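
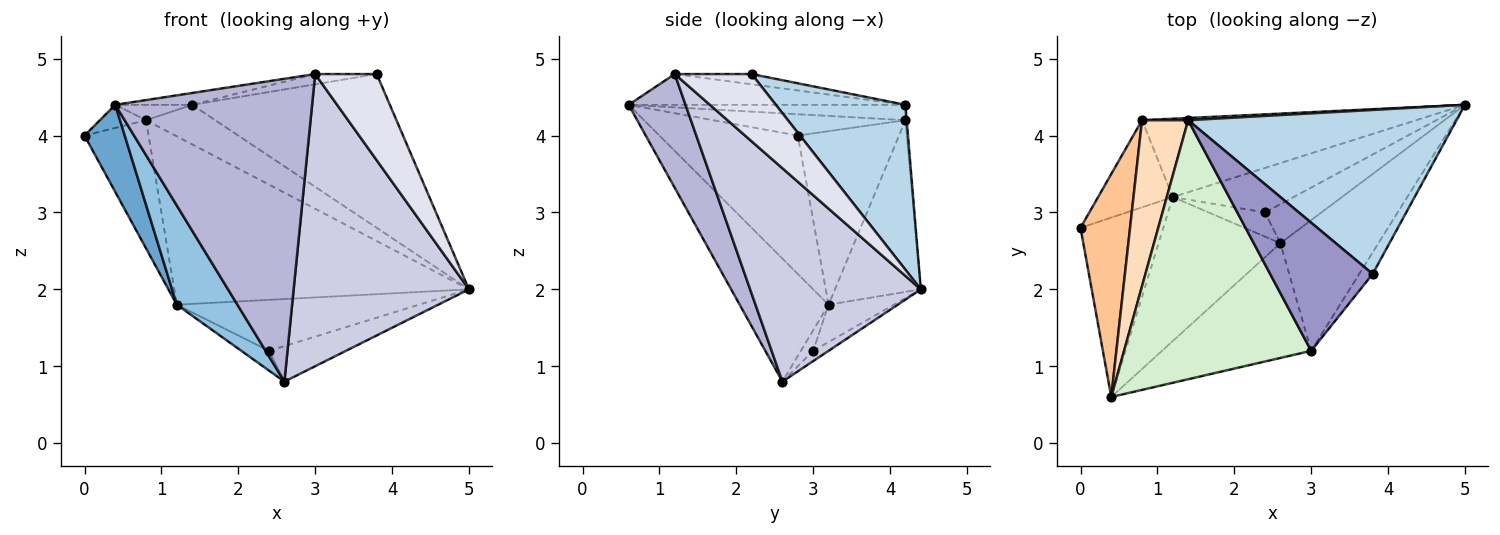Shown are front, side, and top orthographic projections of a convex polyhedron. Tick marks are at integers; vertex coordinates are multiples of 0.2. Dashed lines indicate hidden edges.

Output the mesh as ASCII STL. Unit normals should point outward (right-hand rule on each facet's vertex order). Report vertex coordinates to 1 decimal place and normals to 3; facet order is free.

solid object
 facet normal -0.833 -0.242 -0.498
  outer loop
   vertex 1.2 3.2 1.8
   vertex 0.4 0.6 4.4
   vertex 0.0 2.8 4.0
  endloop
 endfacet
 facet normal -0.639 -0.436 -0.633
  outer loop
   vertex 1.2 3.2 1.8
   vertex 2.6 2.6 0.8
   vertex 0.4 0.6 4.4
  endloop
 endfacet
 facet normal 0.409 0.624 0.666
  outer loop
   vertex 1.4 4.2 4.4
   vertex 3.8 2.2 4.8
   vertex 5.0 4.4 2.0
  endloop
 endfacet
 facet normal -0.133 0.667 -0.733
  outer loop
   vertex 2.4 3.0 1.2
   vertex 5.0 4.4 2.0
   vertex 2.6 2.6 0.8
  endloop
 endfacet
 facet normal -0.199 0.738 -0.644
  outer loop
   vertex 2.4 3.0 1.2
   vertex 1.2 3.2 1.8
   vertex 5.0 4.4 2.0
  endloop
 endfacet
 facet normal -0.271 0.610 -0.745
  outer loop
   vertex 2.4 3.0 1.2
   vertex 2.6 2.6 0.8
   vertex 1.2 3.2 1.8
  endloop
 endfacet
 facet normal -0.394 0.095 0.914
  outer loop
   vertex 0.8 4.2 4.2
   vertex 0.0 2.8 4.0
   vertex 0.4 0.6 4.4
  endloop
 endfacet
 facet normal -0.315 0.088 0.945
  outer loop
   vertex 0.8 4.2 4.2
   vertex 0.4 0.6 4.4
   vertex 1.4 4.2 4.4
  endloop
 endfacet
 facet normal -0.794 0.503 -0.342
  outer loop
   vertex 0.8 4.2 4.2
   vertex 1.2 3.2 1.8
   vertex 0.0 2.8 4.0
  endloop
 endfacet
 facet normal -0.255 0.877 -0.408
  outer loop
   vertex 0.8 4.2 4.2
   vertex 5.0 4.4 2.0
   vertex 1.2 3.2 1.8
  endloop
 endfacet
 facet normal -0.018 0.998 0.055
  outer loop
   vertex 0.8 4.2 4.2
   vertex 1.4 4.2 4.4
   vertex 5.0 4.4 2.0
  endloop
 endfacet
 facet normal -0.162 0.045 0.986
  outer loop
   vertex 3.0 1.2 4.8
   vertex 1.4 4.2 4.4
   vertex 0.4 0.6 4.4
  endloop
 endfacet
 facet normal -0.099 0.079 0.992
  outer loop
   vertex 3.0 1.2 4.8
   vertex 3.8 2.2 4.8
   vertex 1.4 4.2 4.4
  endloop
 endfacet
 facet normal 0.261 -0.903 -0.342
  outer loop
   vertex 3.0 1.2 4.8
   vertex 0.4 0.6 4.4
   vertex 2.6 2.6 0.8
  endloop
 endfacet
 facet normal 0.664 -0.682 -0.305
  outer loop
   vertex 3.0 1.2 4.8
   vertex 2.6 2.6 0.8
   vertex 5.0 4.4 2.0
  endloop
 endfacet
 facet normal 0.772 -0.617 -0.154
  outer loop
   vertex 3.0 1.2 4.8
   vertex 5.0 4.4 2.0
   vertex 3.8 2.2 4.8
  endloop
 endfacet
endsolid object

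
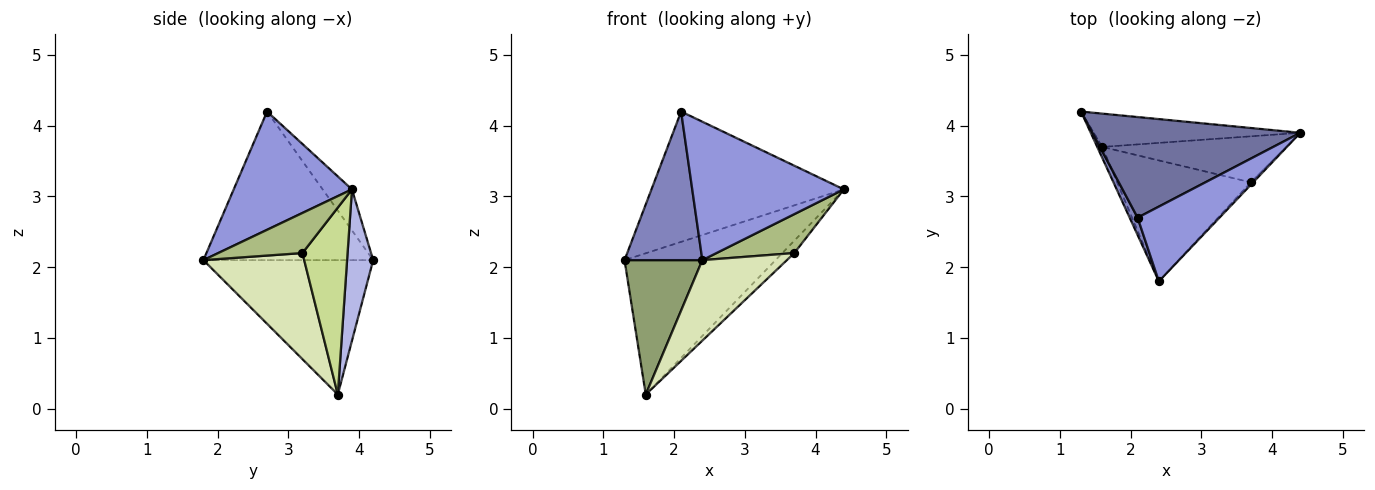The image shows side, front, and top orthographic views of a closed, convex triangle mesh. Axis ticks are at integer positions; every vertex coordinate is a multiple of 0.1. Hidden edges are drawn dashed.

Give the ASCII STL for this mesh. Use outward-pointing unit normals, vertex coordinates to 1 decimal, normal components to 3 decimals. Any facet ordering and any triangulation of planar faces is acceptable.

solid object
 facet normal -0.120 0.786 0.607
  outer loop
   vertex 2.1 2.7 4.2
   vertex 4.4 3.9 3.1
   vertex 1.3 4.2 2.1
  endloop
 endfacet
 facet normal -0.908 -0.416 0.049
  outer loop
   vertex 2.1 2.7 4.2
   vertex 1.3 4.2 2.1
   vertex 2.4 1.8 2.1
  endloop
 endfacet
 facet normal 0.566 -0.725 0.392
  outer loop
   vertex 2.1 2.7 4.2
   vertex 2.4 1.8 2.1
   vertex 4.4 3.9 3.1
  endloop
 endfacet
 facet normal 0.166 0.960 -0.226
  outer loop
   vertex 1.6 3.7 0.2
   vertex 1.3 4.2 2.1
   vertex 4.4 3.9 3.1
  endloop
 endfacet
 facet normal -0.909 -0.416 -0.034
  outer loop
   vertex 1.6 3.7 0.2
   vertex 2.4 1.8 2.1
   vertex 1.3 4.2 2.1
  endloop
 endfacet
 facet normal 0.734 -0.678 -0.043
  outer loop
   vertex 3.7 3.2 2.2
   vertex 4.4 3.9 3.1
   vertex 2.4 1.8 2.1
  endloop
 endfacet
 facet normal 0.700 0.186 -0.689
  outer loop
   vertex 3.7 3.2 2.2
   vertex 1.6 3.7 0.2
   vertex 4.4 3.9 3.1
  endloop
 endfacet
 facet normal 0.551 -0.462 -0.694
  outer loop
   vertex 3.7 3.2 2.2
   vertex 2.4 1.8 2.1
   vertex 1.6 3.7 0.2
  endloop
 endfacet
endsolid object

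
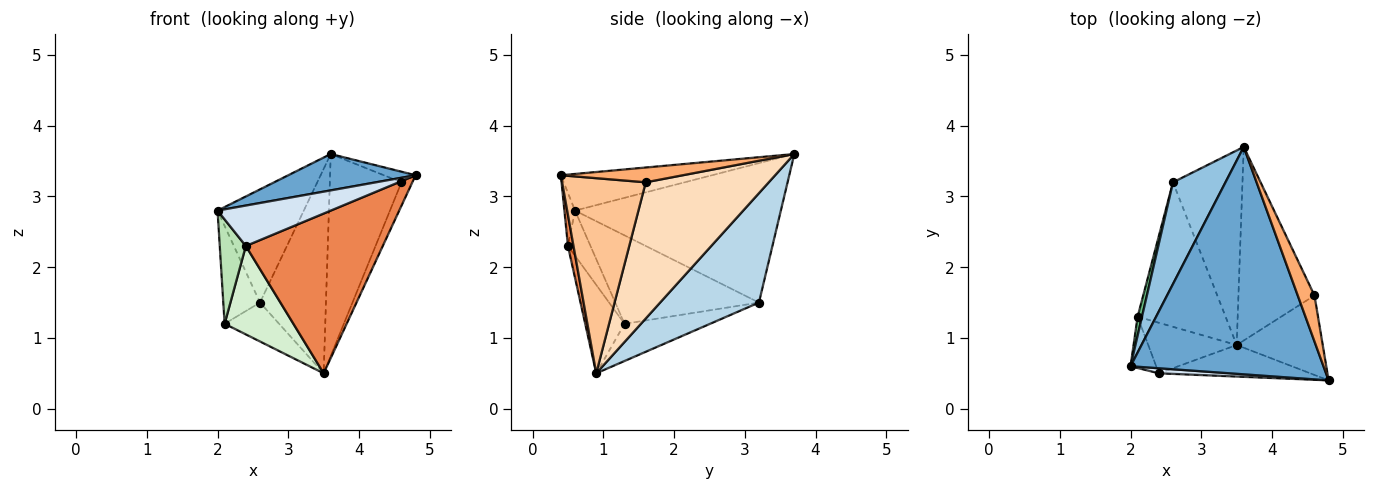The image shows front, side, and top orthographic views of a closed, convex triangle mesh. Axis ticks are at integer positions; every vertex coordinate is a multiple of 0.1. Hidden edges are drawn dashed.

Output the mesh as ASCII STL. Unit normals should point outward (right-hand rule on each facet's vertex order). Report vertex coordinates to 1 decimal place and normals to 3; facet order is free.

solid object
 facet normal -0.184 -0.155 0.971
  outer loop
   vertex 3.6 3.7 3.6
   vertex 2.0 0.6 2.8
   vertex 4.8 0.4 3.3
  endloop
 endfacet
 facet normal -0.871 0.365 0.328
  outer loop
   vertex 2.6 3.2 1.5
   vertex 2.0 0.6 2.8
   vertex 3.6 3.7 3.6
  endloop
 endfacet
 facet normal 0.735 0.491 -0.467
  outer loop
   vertex 2.6 3.2 1.5
   vertex 3.6 3.7 3.6
   vertex 3.5 0.9 0.5
  endloop
 endfacet
 facet normal -0.093 -0.988 0.124
  outer loop
   vertex 2.4 0.5 2.3
   vertex 4.8 0.4 3.3
   vertex 2.0 0.6 2.8
  endloop
 endfacet
 facet normal 0.040 -0.980 -0.194
  outer loop
   vertex 2.4 0.5 2.3
   vertex 3.5 0.9 0.5
   vertex 4.8 0.4 3.3
  endloop
 endfacet
 facet normal 0.653 0.170 0.738
  outer loop
   vertex 4.6 1.6 3.2
   vertex 3.6 3.7 3.6
   vertex 4.8 0.4 3.3
  endloop
 endfacet
 facet normal 0.909 0.118 -0.401
  outer loop
   vertex 4.6 1.6 3.2
   vertex 4.8 0.4 3.3
   vertex 3.5 0.9 0.5
  endloop
 endfacet
 facet normal 0.778 0.453 -0.435
  outer loop
   vertex 4.6 1.6 3.2
   vertex 3.5 0.9 0.5
   vertex 3.6 3.7 3.6
  endloop
 endfacet
 facet normal -0.968 0.247 0.048
  outer loop
   vertex 2.1 1.3 1.2
   vertex 2.0 0.6 2.8
   vertex 2.6 3.2 1.5
  endloop
 endfacet
 facet normal -0.378 0.241 -0.894
  outer loop
   vertex 2.1 1.3 1.2
   vertex 2.6 3.2 1.5
   vertex 3.5 0.9 0.5
  endloop
 endfacet
 facet normal -0.613 -0.709 -0.349
  outer loop
   vertex 2.1 1.3 1.2
   vertex 2.4 0.5 2.3
   vertex 2.0 0.6 2.8
  endloop
 endfacet
 facet normal -0.444 -0.778 -0.444
  outer loop
   vertex 2.1 1.3 1.2
   vertex 3.5 0.9 0.5
   vertex 2.4 0.5 2.3
  endloop
 endfacet
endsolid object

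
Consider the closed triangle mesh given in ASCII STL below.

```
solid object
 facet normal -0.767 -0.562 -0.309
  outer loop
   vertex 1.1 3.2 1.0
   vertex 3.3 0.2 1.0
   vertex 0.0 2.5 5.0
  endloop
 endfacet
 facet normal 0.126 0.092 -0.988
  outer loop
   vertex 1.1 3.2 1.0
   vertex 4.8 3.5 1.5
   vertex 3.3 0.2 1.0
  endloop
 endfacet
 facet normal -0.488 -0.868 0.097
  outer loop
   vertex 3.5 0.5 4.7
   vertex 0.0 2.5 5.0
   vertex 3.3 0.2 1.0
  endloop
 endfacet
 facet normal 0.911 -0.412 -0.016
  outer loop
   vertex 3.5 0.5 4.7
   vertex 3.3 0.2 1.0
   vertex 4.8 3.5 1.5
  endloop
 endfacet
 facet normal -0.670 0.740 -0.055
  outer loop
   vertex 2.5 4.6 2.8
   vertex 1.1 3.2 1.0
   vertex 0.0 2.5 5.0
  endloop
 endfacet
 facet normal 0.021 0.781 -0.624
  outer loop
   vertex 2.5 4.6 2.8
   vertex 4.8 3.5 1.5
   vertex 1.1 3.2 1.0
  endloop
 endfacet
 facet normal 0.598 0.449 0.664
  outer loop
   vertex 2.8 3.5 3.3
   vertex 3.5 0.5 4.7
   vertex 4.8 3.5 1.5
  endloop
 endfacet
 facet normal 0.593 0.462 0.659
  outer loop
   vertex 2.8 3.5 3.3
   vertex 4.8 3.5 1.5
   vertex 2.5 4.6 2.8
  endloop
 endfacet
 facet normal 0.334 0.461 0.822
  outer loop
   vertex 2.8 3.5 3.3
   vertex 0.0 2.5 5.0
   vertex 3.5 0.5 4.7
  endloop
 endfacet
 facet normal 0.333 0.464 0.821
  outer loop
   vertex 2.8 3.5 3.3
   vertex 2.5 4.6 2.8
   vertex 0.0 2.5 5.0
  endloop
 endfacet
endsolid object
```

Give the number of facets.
10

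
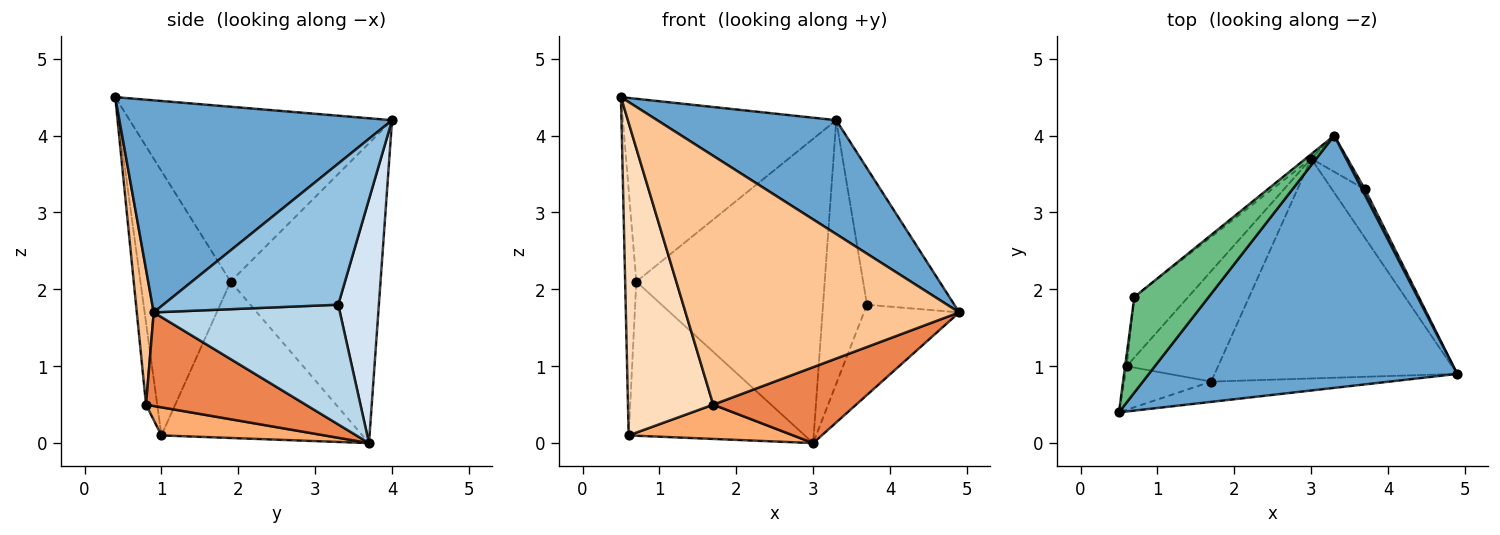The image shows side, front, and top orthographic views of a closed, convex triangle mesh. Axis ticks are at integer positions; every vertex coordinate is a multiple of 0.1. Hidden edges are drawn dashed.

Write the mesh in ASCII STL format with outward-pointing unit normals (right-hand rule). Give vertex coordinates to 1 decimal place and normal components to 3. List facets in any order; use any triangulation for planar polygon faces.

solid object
 facet normal 0.531 -0.349 0.772
  outer loop
   vertex 3.3 4.0 4.2
   vertex 0.5 0.4 4.5
   vertex 4.9 0.9 1.7
  endloop
 endfacet
 facet normal 0.895 0.447 0.019
  outer loop
   vertex 3.7 3.3 1.8
   vertex 3.3 4.0 4.2
   vertex 4.9 0.9 1.7
  endloop
 endfacet
 facet normal 0.865 0.442 -0.238
  outer loop
   vertex 3.7 3.3 1.8
   vertex 4.9 0.9 1.7
   vertex 3.0 3.7 0.0
  endloop
 endfacet
 facet normal 0.676 0.730 -0.100
  outer loop
   vertex 3.7 3.3 1.8
   vertex 3.0 3.7 0.0
   vertex 3.3 4.0 4.2
  endloop
 endfacet
 facet normal 0.343 -0.307 -0.888
  outer loop
   vertex 1.7 0.8 0.5
   vertex 3.0 3.7 0.0
   vertex 4.9 0.9 1.7
  endloop
 endfacet
 facet normal 0.282 -0.284 -0.916
  outer loop
   vertex 1.7 0.8 0.5
   vertex 0.6 1.0 0.1
   vertex 3.0 3.7 0.0
  endloop
 endfacet
 facet normal 0.061 -0.995 -0.081
  outer loop
   vertex 1.7 0.8 0.5
   vertex 4.9 0.9 1.7
   vertex 0.5 0.4 4.5
  endloop
 endfacet
 facet normal -0.129 -0.982 -0.137
  outer loop
   vertex 1.7 0.8 0.5
   vertex 0.5 0.4 4.5
   vertex 0.6 1.0 0.1
  endloop
 endfacet
 facet normal -0.737 0.599 0.313
  outer loop
   vertex 0.7 1.9 2.1
   vertex 0.5 0.4 4.5
   vertex 3.3 4.0 4.2
  endloop
 endfacet
 facet normal -0.992 0.123 -0.006
  outer loop
   vertex 0.7 1.9 2.1
   vertex 0.6 1.0 0.1
   vertex 0.5 0.4 4.5
  endloop
 endfacet
 facet normal -0.623 0.782 -0.011
  outer loop
   vertex 0.7 1.9 2.1
   vertex 3.3 4.0 4.2
   vertex 3.0 3.7 0.0
  endloop
 endfacet
 facet normal -0.728 0.638 -0.251
  outer loop
   vertex 0.7 1.9 2.1
   vertex 3.0 3.7 0.0
   vertex 0.6 1.0 0.1
  endloop
 endfacet
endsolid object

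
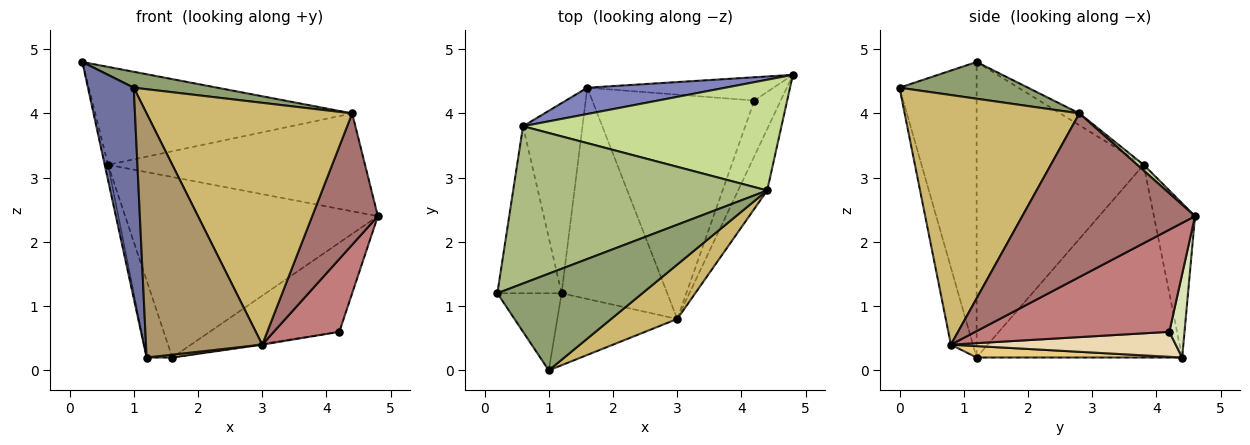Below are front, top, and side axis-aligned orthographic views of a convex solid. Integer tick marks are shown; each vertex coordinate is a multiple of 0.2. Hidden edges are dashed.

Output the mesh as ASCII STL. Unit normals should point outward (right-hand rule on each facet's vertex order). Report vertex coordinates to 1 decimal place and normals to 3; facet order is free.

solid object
 facet normal -0.845 -0.502 -0.184
  outer loop
   vertex 1.2 1.2 0.2
   vertex 1.0 0.0 4.4
   vertex 0.2 1.2 4.8
  endloop
 endfacet
 facet normal -0.159 0.977 0.142
  outer loop
   vertex 0.6 3.8 3.2
   vertex 4.8 4.6 2.4
   vertex 1.6 4.4 0.2
  endloop
 endfacet
 facet normal -0.977 0.020 -0.212
  outer loop
   vertex 0.6 3.8 3.2
   vertex 1.2 1.2 0.2
   vertex 0.2 1.2 4.8
  endloop
 endfacet
 facet normal -0.949 0.119 -0.293
  outer loop
   vertex 0.6 3.8 3.2
   vertex 1.6 4.4 0.2
   vertex 1.2 1.2 0.2
  endloop
 endfacet
 facet normal 0.242 -0.158 0.957
  outer loop
   vertex 4.4 2.8 4.0
   vertex 0.2 1.2 4.8
   vertex 1.0 0.0 4.4
  endloop
 endfacet
 facet normal -0.040 0.528 0.848
  outer loop
   vertex 4.4 2.8 4.0
   vertex 0.6 3.8 3.2
   vertex 0.2 1.2 4.8
  endloop
 endfacet
 facet normal 0.017 0.662 0.749
  outer loop
   vertex 4.4 2.8 4.0
   vertex 4.8 4.6 2.4
   vertex 0.6 3.8 3.2
  endloop
 endfacet
 facet normal 0.113 0.961 -0.251
  outer loop
   vertex 4.2 4.2 0.6
   vertex 1.6 4.4 0.2
   vertex 4.8 4.6 2.4
  endloop
 endfacet
 facet normal -0.179 -0.944 -0.278
  outer loop
   vertex 3.0 0.8 0.4
   vertex 1.0 0.0 4.4
   vertex 1.2 1.2 0.2
  endloop
 endfacet
 facet normal 0.638 -0.751 0.169
  outer loop
   vertex 3.0 0.8 0.4
   vertex 4.4 2.8 4.0
   vertex 1.0 0.0 4.4
  endloop
 endfacet
 facet normal 0.107 -0.013 -0.994
  outer loop
   vertex 3.0 0.8 0.4
   vertex 1.2 1.2 0.2
   vertex 1.6 4.4 0.2
  endloop
 endfacet
 facet normal 0.152 0.004 -0.988
  outer loop
   vertex 3.0 0.8 0.4
   vertex 1.6 4.4 0.2
   vertex 4.2 4.2 0.6
  endloop
 endfacet
 facet normal 0.922 -0.351 -0.164
  outer loop
   vertex 3.0 0.8 0.4
   vertex 4.8 4.6 2.4
   vertex 4.4 2.8 4.0
  endloop
 endfacet
 facet normal 0.920 -0.311 -0.238
  outer loop
   vertex 3.0 0.8 0.4
   vertex 4.2 4.2 0.6
   vertex 4.8 4.6 2.4
  endloop
 endfacet
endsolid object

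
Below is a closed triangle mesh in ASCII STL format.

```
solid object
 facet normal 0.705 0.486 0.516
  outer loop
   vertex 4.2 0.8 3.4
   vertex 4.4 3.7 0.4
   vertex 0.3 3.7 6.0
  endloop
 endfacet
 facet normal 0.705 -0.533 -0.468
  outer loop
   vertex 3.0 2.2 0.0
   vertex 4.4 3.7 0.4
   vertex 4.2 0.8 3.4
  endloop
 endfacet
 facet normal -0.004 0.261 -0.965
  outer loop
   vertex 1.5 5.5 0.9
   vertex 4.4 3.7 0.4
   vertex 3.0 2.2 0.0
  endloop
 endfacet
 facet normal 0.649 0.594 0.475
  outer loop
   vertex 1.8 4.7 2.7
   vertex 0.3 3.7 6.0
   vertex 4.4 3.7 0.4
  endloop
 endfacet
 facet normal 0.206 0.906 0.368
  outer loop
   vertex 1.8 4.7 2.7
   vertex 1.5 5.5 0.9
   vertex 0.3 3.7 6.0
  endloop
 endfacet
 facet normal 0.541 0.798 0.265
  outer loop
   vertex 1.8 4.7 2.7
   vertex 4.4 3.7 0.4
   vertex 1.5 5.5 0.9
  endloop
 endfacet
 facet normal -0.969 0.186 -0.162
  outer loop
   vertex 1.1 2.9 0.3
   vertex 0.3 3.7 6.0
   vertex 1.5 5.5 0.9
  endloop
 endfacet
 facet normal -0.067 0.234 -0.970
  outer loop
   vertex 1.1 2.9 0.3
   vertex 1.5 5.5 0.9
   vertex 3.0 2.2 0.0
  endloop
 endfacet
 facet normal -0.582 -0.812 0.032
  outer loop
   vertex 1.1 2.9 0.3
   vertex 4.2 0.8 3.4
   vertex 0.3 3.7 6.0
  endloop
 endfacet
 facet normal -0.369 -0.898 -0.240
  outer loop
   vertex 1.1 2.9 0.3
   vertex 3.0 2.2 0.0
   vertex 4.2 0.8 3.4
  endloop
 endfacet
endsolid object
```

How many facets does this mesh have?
10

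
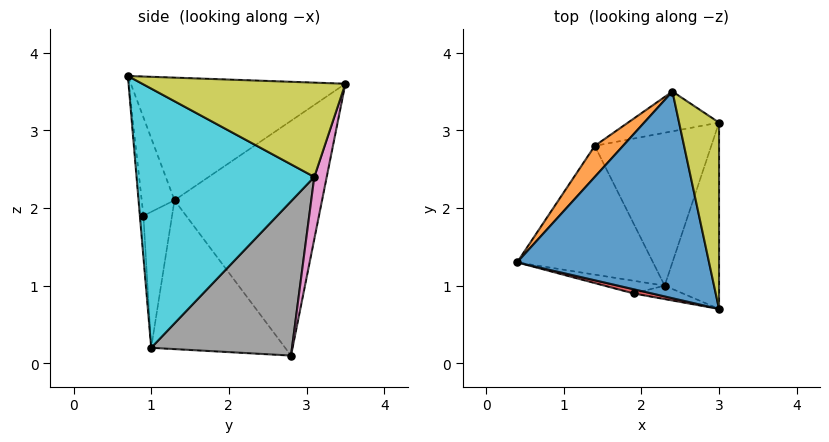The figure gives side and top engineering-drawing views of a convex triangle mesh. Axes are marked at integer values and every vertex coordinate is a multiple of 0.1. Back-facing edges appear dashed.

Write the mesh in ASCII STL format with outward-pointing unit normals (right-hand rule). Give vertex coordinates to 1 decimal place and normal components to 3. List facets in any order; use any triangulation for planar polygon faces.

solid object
 facet normal -0.536 -0.085 0.840
  outer loop
   vertex 2.4 3.5 3.6
   vertex 0.4 1.3 2.1
   vertex 3.0 0.7 3.7
  endloop
 endfacet
 facet normal -0.767 0.635 0.092
  outer loop
   vertex 1.4 2.8 0.1
   vertex 0.4 1.3 2.1
   vertex 2.4 3.5 3.6
  endloop
 endfacet
 facet normal -0.684 -0.377 -0.625
  outer loop
   vertex 2.3 1.0 0.2
   vertex 0.4 1.3 2.1
   vertex 1.4 2.8 0.1
  endloop
 endfacet
 facet normal -0.252 -0.967 0.046
  outer loop
   vertex 1.9 0.9 1.9
   vertex 3.0 0.7 3.7
   vertex 0.4 1.3 2.1
  endloop
 endfacet
 facet normal -0.271 -0.955 -0.120
  outer loop
   vertex 1.9 0.9 1.9
   vertex 0.4 1.3 2.1
   vertex 2.3 1.0 0.2
  endloop
 endfacet
 facet normal -0.061 -0.995 -0.073
  outer loop
   vertex 1.9 0.9 1.9
   vertex 2.3 1.0 0.2
   vertex 3.0 0.7 3.7
  endloop
 endfacet
 facet normal 0.162 0.958 -0.238
  outer loop
   vertex 3.0 3.1 2.4
   vertex 1.4 2.8 0.1
   vertex 2.4 3.5 3.6
  endloop
 endfacet
 facet normal 0.749 0.343 -0.566
  outer loop
   vertex 3.0 3.1 2.4
   vertex 2.3 1.0 0.2
   vertex 1.4 2.8 0.1
  endloop
 endfacet
 facet normal 0.901 0.207 0.382
  outer loop
   vertex 3.0 3.1 2.4
   vertex 2.4 3.5 3.6
   vertex 3.0 0.7 3.7
  endloop
 endfacet
 facet normal 0.973 -0.111 -0.204
  outer loop
   vertex 3.0 3.1 2.4
   vertex 3.0 0.7 3.7
   vertex 2.3 1.0 0.2
  endloop
 endfacet
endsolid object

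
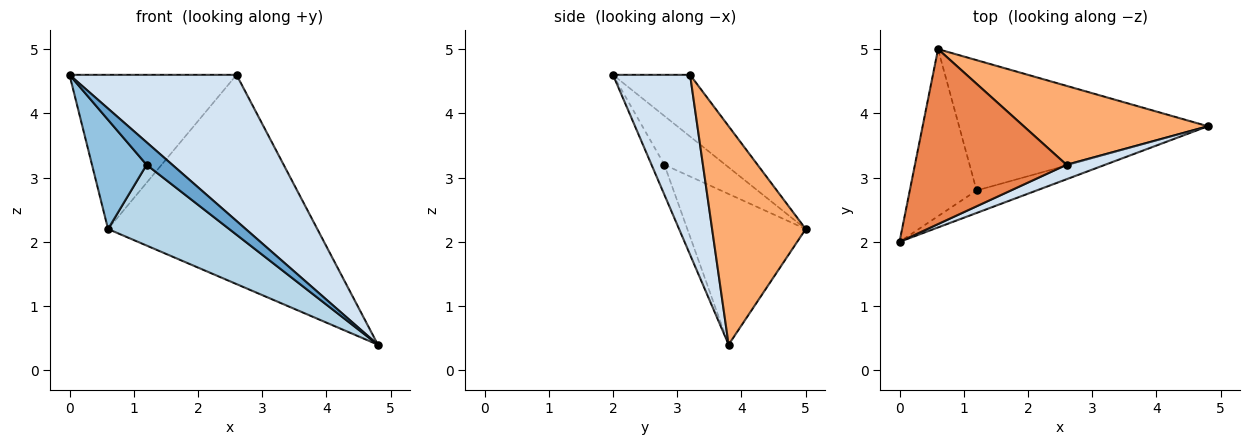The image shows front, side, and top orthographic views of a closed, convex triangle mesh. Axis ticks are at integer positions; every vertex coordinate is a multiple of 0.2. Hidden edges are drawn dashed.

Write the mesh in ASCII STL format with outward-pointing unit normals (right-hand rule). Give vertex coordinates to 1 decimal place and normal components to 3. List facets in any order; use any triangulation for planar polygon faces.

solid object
 facet normal -0.333 -0.667 -0.667
  outer loop
   vertex 1.2 2.8 3.2
   vertex 4.8 3.8 0.4
   vertex 0.0 2.0 4.6
  endloop
 endfacet
 facet normal -0.522 -0.467 -0.714
  outer loop
   vertex 1.2 2.8 3.2
   vertex 0.0 2.0 4.6
   vertex 0.6 5.0 2.2
  endloop
 endfacet
 facet normal -0.458 -0.468 -0.756
  outer loop
   vertex 1.2 2.8 3.2
   vertex 0.6 5.0 2.2
   vertex 4.8 3.8 0.4
  endloop
 endfacet
 facet normal 0.417 -0.904 0.089
  outer loop
   vertex 2.6 3.2 4.6
   vertex 0.0 2.0 4.6
   vertex 4.8 3.8 0.4
  endloop
 endfacet
 facet normal -0.292 0.632 0.718
  outer loop
   vertex 2.6 3.2 4.6
   vertex 0.6 5.0 2.2
   vertex 0.0 2.0 4.6
  endloop
 endfacet
 facet normal 0.386 0.863 0.326
  outer loop
   vertex 2.6 3.2 4.6
   vertex 4.8 3.8 0.4
   vertex 0.6 5.0 2.2
  endloop
 endfacet
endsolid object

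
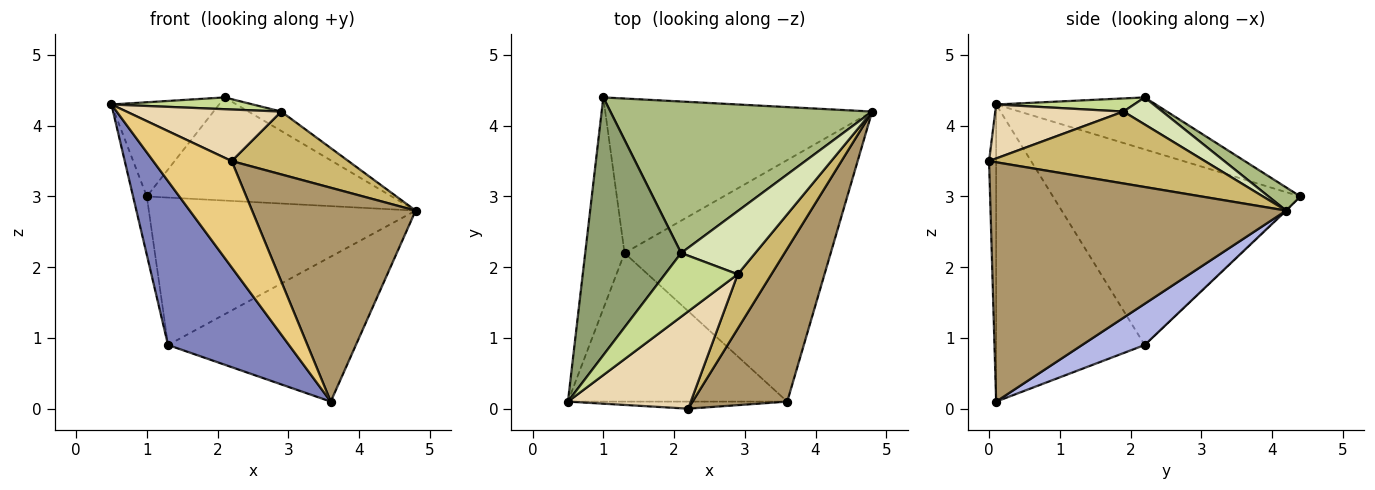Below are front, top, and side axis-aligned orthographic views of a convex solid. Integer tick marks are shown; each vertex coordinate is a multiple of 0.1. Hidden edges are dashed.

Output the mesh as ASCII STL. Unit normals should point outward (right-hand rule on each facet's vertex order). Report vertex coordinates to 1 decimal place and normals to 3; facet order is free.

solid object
 facet normal -0.979 0.054 -0.197
  outer loop
   vertex 1.3 2.2 0.9
   vertex 0.5 0.1 4.3
   vertex 1.0 4.4 3.0
  endloop
 endfacet
 facet normal -0.673 -0.548 -0.497
  outer loop
   vertex 1.3 2.2 0.9
   vertex 3.6 0.1 0.1
   vertex 0.5 0.1 4.3
  endloop
 endfacet
 facet normal -0.002 0.690 -0.723
  outer loop
   vertex 1.3 2.2 0.9
   vertex 1.0 4.4 3.0
   vertex 4.8 4.2 2.8
  endloop
 endfacet
 facet normal 0.169 0.507 -0.845
  outer loop
   vertex 1.3 2.2 0.9
   vertex 4.8 4.2 2.8
   vertex 3.6 0.1 0.1
  endloop
 endfacet
 facet normal -0.454 0.306 0.837
  outer loop
   vertex 2.1 2.2 4.4
   vertex 1.0 4.4 3.0
   vertex 0.5 0.1 4.3
  endloop
 endfacet
 facet normal 0.073 0.561 0.824
  outer loop
   vertex 2.1 2.2 4.4
   vertex 4.8 4.2 2.8
   vertex 1.0 4.4 3.0
  endloop
 endfacet
 facet normal 0.175 -0.179 0.968
  outer loop
   vertex 2.9 1.9 4.2
   vertex 2.1 2.2 4.4
   vertex 0.5 0.1 4.3
  endloop
 endfacet
 facet normal 0.330 0.277 0.903
  outer loop
   vertex 2.9 1.9 4.2
   vertex 4.8 4.2 2.8
   vertex 2.1 2.2 4.4
  endloop
 endfacet
 facet normal 0.827 -0.457 0.327
  outer loop
   vertex 2.2 0.0 3.5
   vertex 3.6 0.1 0.1
   vertex 4.8 4.2 2.8
  endloop
 endfacet
 facet normal 0.813 -0.440 0.381
  outer loop
   vertex 2.2 0.0 3.5
   vertex 4.8 4.2 2.8
   vertex 2.9 1.9 4.2
  endloop
 endfacet
 facet normal -0.090 -0.994 -0.066
  outer loop
   vertex 2.2 0.0 3.5
   vertex 0.5 0.1 4.3
   vertex 3.6 0.1 0.1
  endloop
 endfacet
 facet normal 0.362 -0.437 0.824
  outer loop
   vertex 2.2 0.0 3.5
   vertex 2.9 1.9 4.2
   vertex 0.5 0.1 4.3
  endloop
 endfacet
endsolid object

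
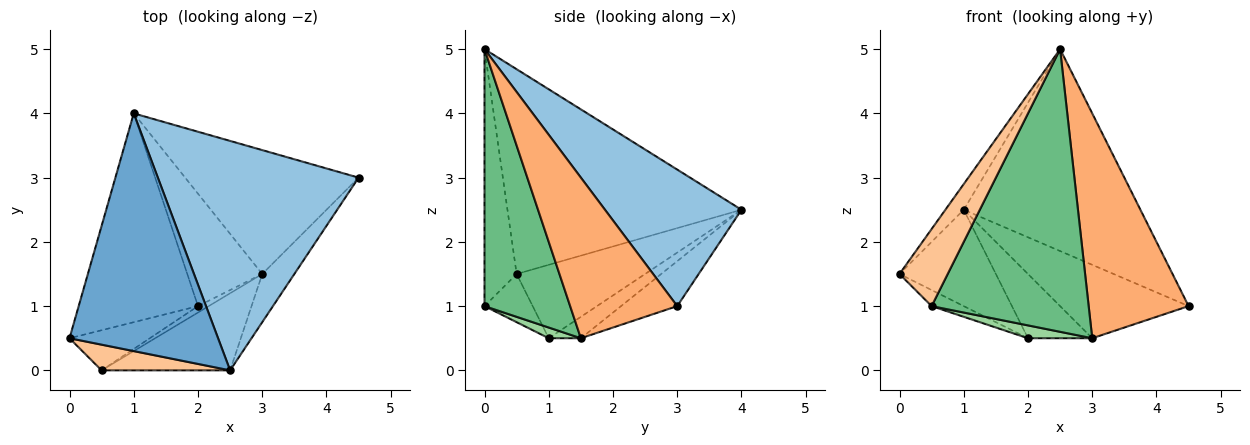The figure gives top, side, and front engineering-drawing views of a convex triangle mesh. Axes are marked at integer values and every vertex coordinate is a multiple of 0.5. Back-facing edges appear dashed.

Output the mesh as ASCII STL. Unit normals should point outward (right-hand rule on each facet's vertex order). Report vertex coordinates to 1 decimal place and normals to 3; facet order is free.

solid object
 facet normal -0.808 0.063 0.586
  outer loop
   vertex 2.5 0.0 5.0
   vertex 1.0 4.0 2.5
   vertex 0.0 0.5 1.5
  endloop
 endfacet
 facet normal 0.455 0.588 0.669
  outer loop
   vertex 2.5 0.0 5.0
   vertex 4.5 3.0 1.0
   vertex 1.0 4.0 2.5
  endloop
 endfacet
 facet normal -0.488 0.366 -0.793
  outer loop
   vertex 2.0 1.0 0.5
   vertex 0.0 0.5 1.5
   vertex 1.0 4.0 2.5
  endloop
 endfacet
 facet normal -0.218 0.498 -0.840
  outer loop
   vertex 3.0 1.5 0.5
   vertex 1.0 4.0 2.5
   vertex 4.5 3.0 1.0
  endloop
 endfacet
 facet normal -0.241 0.482 -0.843
  outer loop
   vertex 3.0 1.5 0.5
   vertex 2.0 1.0 0.5
   vertex 1.0 4.0 2.5
  endloop
 endfacet
 facet normal 0.723 -0.675 -0.145
  outer loop
   vertex 3.0 1.5 0.5
   vertex 4.5 3.0 1.0
   vertex 2.5 0.0 5.0
  endloop
 endfacet
 facet normal -0.535 -0.802 0.267
  outer loop
   vertex 0.5 0.0 1.0
   vertex 2.5 0.0 5.0
   vertex 0.0 0.5 1.5
  endloop
 endfacet
 facet normal -0.487 0.324 -0.811
  outer loop
   vertex 0.5 0.0 1.0
   vertex 0.0 0.5 1.5
   vertex 2.0 1.0 0.5
  endloop
 endfacet
 facet normal 0.466 -0.854 -0.233
  outer loop
   vertex 0.5 0.0 1.0
   vertex 3.0 1.5 0.5
   vertex 2.5 0.0 5.0
  endloop
 endfacet
 facet normal 0.408 -0.816 -0.408
  outer loop
   vertex 0.5 0.0 1.0
   vertex 2.0 1.0 0.5
   vertex 3.0 1.5 0.5
  endloop
 endfacet
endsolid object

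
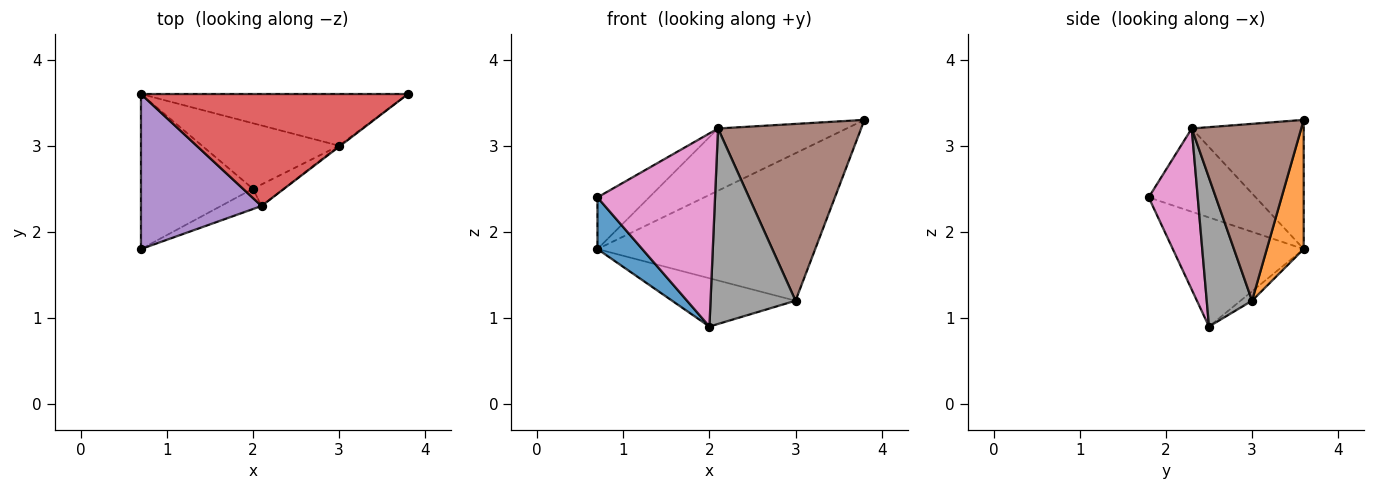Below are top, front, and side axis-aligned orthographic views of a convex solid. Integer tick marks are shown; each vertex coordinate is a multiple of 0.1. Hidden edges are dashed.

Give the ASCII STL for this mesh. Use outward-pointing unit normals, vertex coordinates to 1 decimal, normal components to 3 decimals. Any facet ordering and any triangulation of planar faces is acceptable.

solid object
 facet normal -0.679 -0.232 -0.697
  outer loop
   vertex 2.0 2.5 0.9
   vertex 0.7 1.8 2.4
   vertex 0.7 3.6 1.8
  endloop
 endfacet
 facet normal 0.158 0.932 -0.326
  outer loop
   vertex 3.0 3.0 1.2
   vertex 0.7 3.6 1.8
   vertex 3.8 3.6 3.3
  endloop
 endfacet
 facet normal -0.055 0.592 -0.804
  outer loop
   vertex 3.0 3.0 1.2
   vertex 2.0 2.5 0.9
   vertex 0.7 3.6 1.8
  endloop
 endfacet
 facet normal -0.390 0.447 0.805
  outer loop
   vertex 2.1 2.3 3.2
   vertex 3.8 3.6 3.3
   vertex 0.7 3.6 1.8
  endloop
 endfacet
 facet normal -0.548 0.265 0.794
  outer loop
   vertex 2.1 2.3 3.2
   vertex 0.7 3.6 1.8
   vertex 0.7 1.8 2.4
  endloop
 endfacet
 facet normal 0.608 -0.794 -0.005
  outer loop
   vertex 2.1 2.3 3.2
   vertex 3.0 3.0 1.2
   vertex 3.8 3.6 3.3
  endloop
 endfacet
 facet normal 0.383 -0.919 -0.097
  outer loop
   vertex 2.1 2.3 3.2
   vertex 0.7 1.8 2.4
   vertex 2.0 2.5 0.9
  endloop
 endfacet
 facet normal 0.468 -0.878 -0.097
  outer loop
   vertex 2.1 2.3 3.2
   vertex 2.0 2.5 0.9
   vertex 3.0 3.0 1.2
  endloop
 endfacet
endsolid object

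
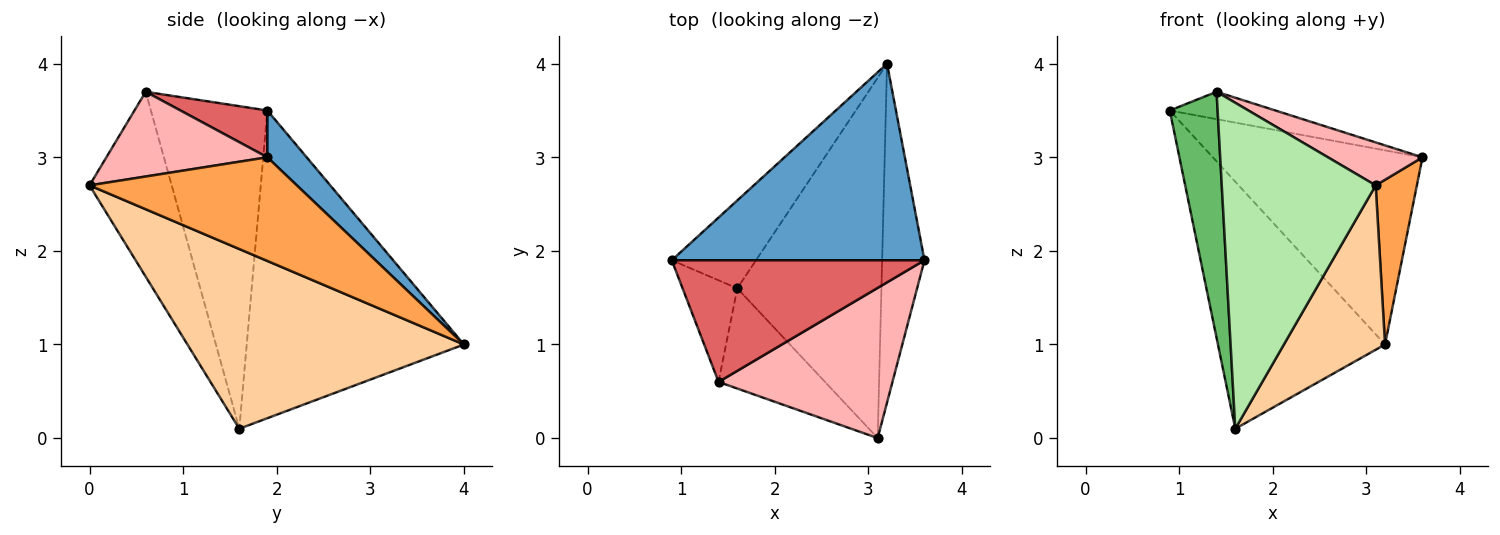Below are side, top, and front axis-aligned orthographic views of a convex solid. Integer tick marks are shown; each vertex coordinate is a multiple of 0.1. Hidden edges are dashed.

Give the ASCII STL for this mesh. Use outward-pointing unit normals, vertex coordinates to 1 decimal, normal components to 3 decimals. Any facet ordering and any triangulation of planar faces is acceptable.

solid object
 facet normal 0.131 0.697 0.705
  outer loop
   vertex 3.2 4.0 1.0
   vertex 0.9 1.9 3.5
   vertex 3.6 1.9 3.0
  endloop
 endfacet
 facet normal -0.775 0.596 -0.212
  outer loop
   vertex 1.6 1.6 0.1
   vertex 0.9 1.9 3.5
   vertex 3.2 4.0 1.0
  endloop
 endfacet
 facet normal 0.910 -0.181 -0.372
  outer loop
   vertex 3.1 0.0 2.7
   vertex 3.2 4.0 1.0
   vertex 3.6 1.9 3.0
  endloop
 endfacet
 facet normal 0.750 -0.274 -0.602
  outer loop
   vertex 3.1 0.0 2.7
   vertex 1.6 1.6 0.1
   vertex 3.2 4.0 1.0
  endloop
 endfacet
 facet normal -0.914 -0.375 -0.155
  outer loop
   vertex 1.4 0.6 3.7
   vertex 0.9 1.9 3.5
   vertex 1.6 1.6 0.1
  endloop
 endfacet
 facet normal -0.454 -0.851 -0.262
  outer loop
   vertex 1.4 0.6 3.7
   vertex 1.6 1.6 0.1
   vertex 3.1 0.0 2.7
  endloop
 endfacet
 facet normal 0.178 0.216 0.960
  outer loop
   vertex 1.4 0.6 3.7
   vertex 3.6 1.9 3.0
   vertex 0.9 1.9 3.5
  endloop
 endfacet
 facet normal 0.424 -0.249 0.871
  outer loop
   vertex 1.4 0.6 3.7
   vertex 3.1 0.0 2.7
   vertex 3.6 1.9 3.0
  endloop
 endfacet
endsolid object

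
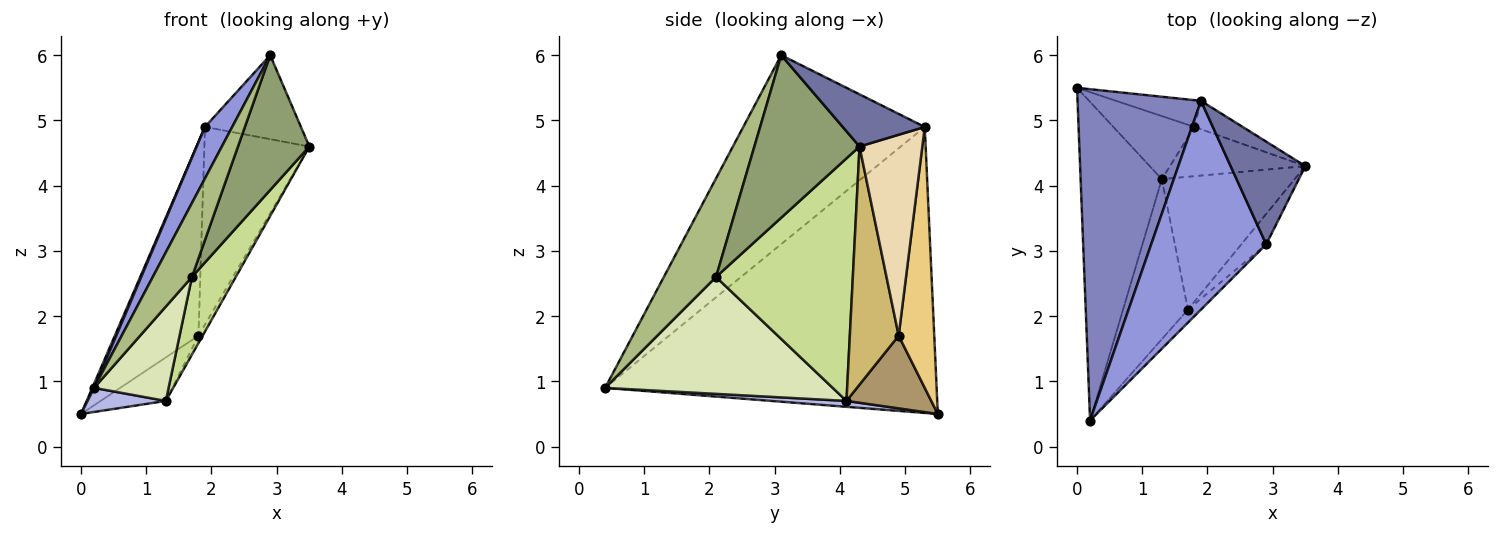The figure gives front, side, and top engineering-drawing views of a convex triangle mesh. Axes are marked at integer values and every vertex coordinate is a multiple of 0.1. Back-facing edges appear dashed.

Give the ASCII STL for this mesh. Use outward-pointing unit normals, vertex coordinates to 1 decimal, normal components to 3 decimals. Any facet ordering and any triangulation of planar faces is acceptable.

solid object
 facet normal 0.476 0.557 0.681
  outer loop
   vertex 1.9 5.3 4.9
   vertex 2.9 3.1 6.0
   vertex 3.5 4.3 4.6
  endloop
 endfacet
 facet normal -0.918 -0.005 0.396
  outer loop
   vertex 1.9 5.3 4.9
   vertex 0.0 5.5 0.5
   vertex 0.2 0.4 0.9
  endloop
 endfacet
 facet normal -0.847 -0.127 0.516
  outer loop
   vertex 1.9 5.3 4.9
   vertex 0.2 0.4 0.9
   vertex 2.9 3.1 6.0
  endloop
 endfacet
 facet normal 0.072 -0.075 -0.995
  outer loop
   vertex 1.3 4.1 0.7
   vertex 0.2 0.4 0.9
   vertex 0.0 5.5 0.5
  endloop
 endfacet
 facet normal 0.821 -0.557 -0.126
  outer loop
   vertex 1.7 2.1 2.6
   vertex 3.5 4.3 4.6
   vertex 2.9 3.1 6.0
  endloop
 endfacet
 facet normal 0.796 -0.597 -0.105
  outer loop
   vertex 1.7 2.1 2.6
   vertex 2.9 3.1 6.0
   vertex 0.2 0.4 0.9
  endloop
 endfacet
 facet normal 0.844 -0.270 -0.462
  outer loop
   vertex 1.7 2.1 2.6
   vertex 1.3 4.1 0.7
   vertex 3.5 4.3 4.6
  endloop
 endfacet
 facet normal 0.841 -0.275 -0.467
  outer loop
   vertex 1.7 2.1 2.6
   vertex 0.2 0.4 0.9
   vertex 1.3 4.1 0.7
  endloop
 endfacet
 facet normal 0.594 0.457 -0.662
  outer loop
   vertex 1.8 4.9 1.7
   vertex 1.3 4.1 0.7
   vertex 0.0 5.5 0.5
  endloop
 endfacet
 facet normal 0.867 0.074 -0.493
  outer loop
   vertex 1.8 4.9 1.7
   vertex 3.5 4.3 4.6
   vertex 1.3 4.1 0.7
  endloop
 endfacet
 facet normal 0.388 0.913 -0.126
  outer loop
   vertex 1.8 4.9 1.7
   vertex 0.0 5.5 0.5
   vertex 1.9 5.3 4.9
  endloop
 endfacet
 facet normal 0.509 0.852 -0.122
  outer loop
   vertex 1.8 4.9 1.7
   vertex 1.9 5.3 4.9
   vertex 3.5 4.3 4.6
  endloop
 endfacet
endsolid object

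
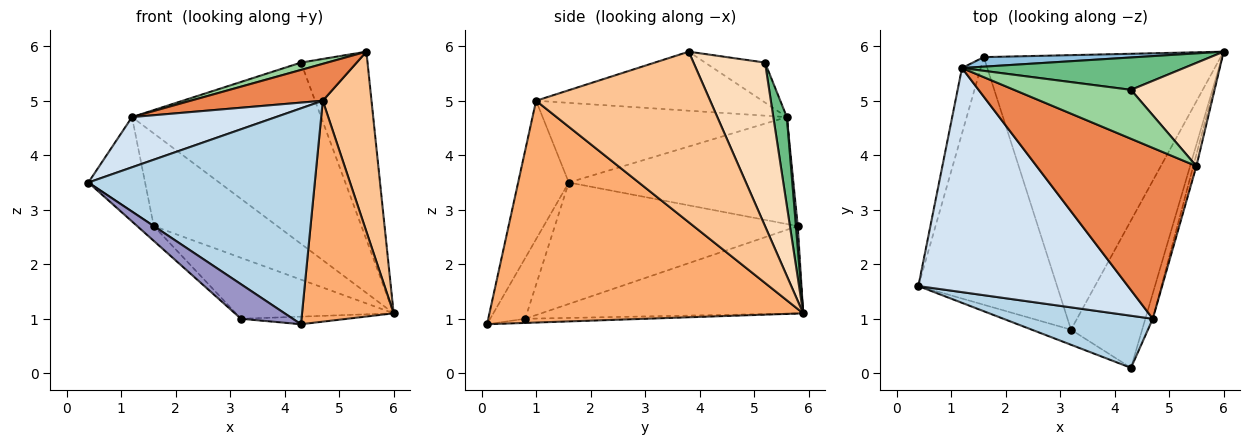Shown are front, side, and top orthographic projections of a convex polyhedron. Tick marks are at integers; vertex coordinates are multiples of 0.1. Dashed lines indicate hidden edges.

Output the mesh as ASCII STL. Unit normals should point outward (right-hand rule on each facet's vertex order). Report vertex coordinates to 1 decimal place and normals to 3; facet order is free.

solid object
 facet normal -0.956 0.241 -0.167
  outer loop
   vertex 1.6 5.8 2.7
   vertex 0.4 1.6 3.5
   vertex 1.2 5.6 4.7
  endloop
 endfacet
 facet normal 0.015 0.995 0.102
  outer loop
   vertex 1.6 5.8 2.7
   vertex 1.2 5.6 4.7
   vertex 6.0 5.9 1.1
  endloop
 endfacet
 facet normal -0.213 -0.950 0.229
  outer loop
   vertex 4.7 1.0 5.0
   vertex 0.4 1.6 3.5
   vertex 4.3 0.1 0.9
  endloop
 endfacet
 facet normal -0.348 -0.205 0.915
  outer loop
   vertex 4.7 1.0 5.0
   vertex 1.2 5.6 4.7
   vertex 0.4 1.6 3.5
  endloop
 endfacet
 facet normal -0.340 -0.198 0.919
  outer loop
   vertex 4.7 1.0 5.0
   vertex 5.5 3.8 5.9
   vertex 1.2 5.6 4.7
  endloop
 endfacet
 facet normal 0.959 -0.280 -0.032
  outer loop
   vertex 4.7 1.0 5.0
   vertex 4.3 0.1 0.9
   vertex 6.0 5.9 1.1
  endloop
 endfacet
 facet normal 0.963 -0.269 -0.018
  outer loop
   vertex 4.7 1.0 5.0
   vertex 6.0 5.9 1.1
   vertex 5.5 3.8 5.9
  endloop
 endfacet
 facet normal 0.686 0.638 0.351
  outer loop
   vertex 4.3 5.2 5.7
   vertex 5.5 3.8 5.9
   vertex 6.0 5.9 1.1
  endloop
 endfacet
 facet normal 0.070 0.982 0.175
  outer loop
   vertex 4.3 5.2 5.7
   vertex 6.0 5.9 1.1
   vertex 1.2 5.6 4.7
  endloop
 endfacet
 facet normal -0.320 -0.141 0.937
  outer loop
   vertex 4.3 5.2 5.7
   vertex 1.2 5.6 4.7
   vertex 5.5 3.8 5.9
  endloop
 endfacet
 facet normal -0.058 0.051 -0.997
  outer loop
   vertex 3.2 0.8 1.0
   vertex 6.0 5.9 1.1
   vertex 4.3 0.1 0.9
  endloop
 endfacet
 facet normal -0.339 0.204 -0.919
  outer loop
   vertex 3.2 0.8 1.0
   vertex 1.6 5.8 2.7
   vertex 6.0 5.9 1.1
  endloop
 endfacet
 facet normal -0.527 -0.779 -0.341
  outer loop
   vertex 3.2 0.8 1.0
   vertex 4.3 0.1 0.9
   vertex 0.4 1.6 3.5
  endloop
 endfacet
 facet normal -0.658 0.045 -0.752
  outer loop
   vertex 3.2 0.8 1.0
   vertex 0.4 1.6 3.5
   vertex 1.6 5.8 2.7
  endloop
 endfacet
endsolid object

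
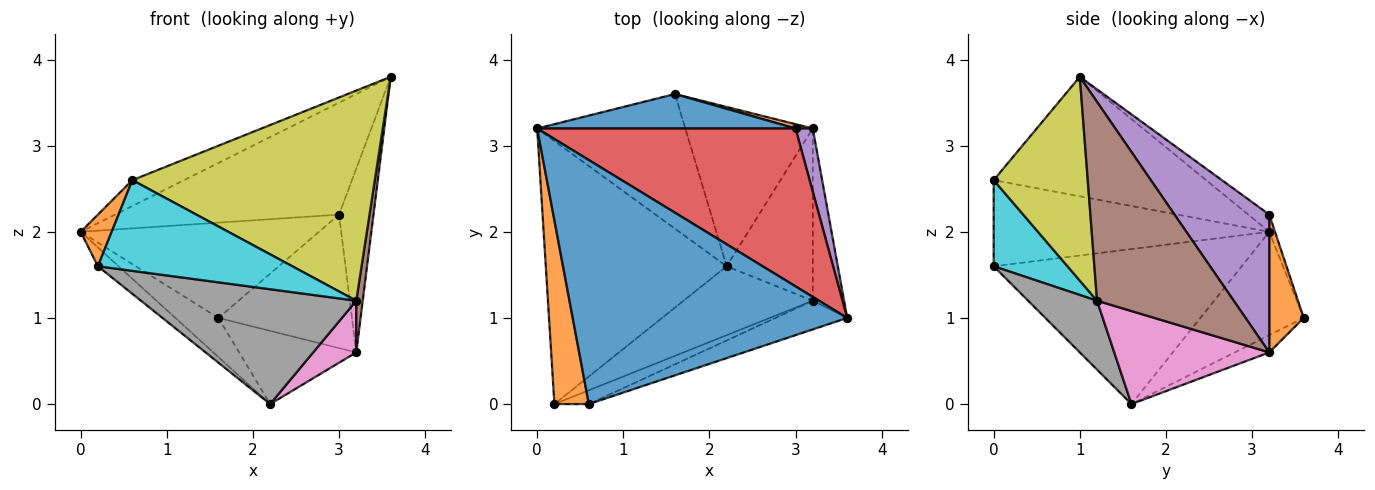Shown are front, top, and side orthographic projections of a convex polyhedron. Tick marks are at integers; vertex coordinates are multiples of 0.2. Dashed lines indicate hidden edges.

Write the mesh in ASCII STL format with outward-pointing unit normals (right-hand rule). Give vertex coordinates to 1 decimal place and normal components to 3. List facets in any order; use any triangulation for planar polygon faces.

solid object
 facet normal -0.397 0.097 0.913
  outer loop
   vertex 0.6 0.0 2.6
   vertex 3.6 1.0 3.8
   vertex 0.0 3.2 2.0
  endloop
 endfacet
 facet normal -0.923 -0.104 0.369
  outer loop
   vertex 0.2 0.0 1.6
   vertex 0.6 0.0 2.6
   vertex 0.0 3.2 2.0
  endloop
 endfacet
 facet normal -0.650 0.054 -0.758
  outer loop
   vertex 0.2 0.0 1.6
   vertex 0.0 3.2 2.0
   vertex 2.2 1.6 0.0
  endloop
 endfacet
 facet normal -0.054 0.578 0.815
  outer loop
   vertex 3.0 3.2 2.2
   vertex 0.0 3.2 2.0
   vertex 3.6 1.0 3.8
  endloop
 endfacet
 facet normal 0.933 0.339 0.117
  outer loop
   vertex 3.0 3.2 2.2
   vertex 3.6 1.0 3.8
   vertex 3.2 3.2 0.6
  endloop
 endfacet
 facet normal 0.987 -0.047 -0.155
  outer loop
   vertex 3.2 1.2 1.2
   vertex 3.2 3.2 0.6
   vertex 3.6 1.0 3.8
  endloop
 endfacet
 facet normal 0.719 -0.200 -0.666
  outer loop
   vertex 3.2 1.2 1.2
   vertex 2.2 1.6 0.0
   vertex 3.2 3.2 0.6
  endloop
 endfacet
 facet normal 0.265 -0.827 -0.496
  outer loop
   vertex 3.2 1.2 1.2
   vertex 0.2 0.0 1.6
   vertex 2.2 1.6 0.0
  endloop
 endfacet
 facet normal 0.359 -0.925 -0.126
  outer loop
   vertex 3.2 1.2 1.2
   vertex 3.6 1.0 3.8
   vertex 0.6 0.0 2.6
  endloop
 endfacet
 facet normal 0.351 -0.926 -0.141
  outer loop
   vertex 3.2 1.2 1.2
   vertex 0.6 0.0 2.6
   vertex 0.2 0.0 1.6
  endloop
 endfacet
 facet normal -0.023 0.940 0.340
  outer loop
   vertex 1.6 3.6 1.0
   vertex 0.0 3.2 2.0
   vertex 3.0 3.2 2.2
  endloop
 endfacet
 facet normal 0.250 0.968 0.031
  outer loop
   vertex 1.6 3.6 1.0
   vertex 3.0 3.2 2.2
   vertex 3.2 3.2 0.6
  endloop
 endfacet
 facet normal -0.557 0.232 -0.798
  outer loop
   vertex 1.6 3.6 1.0
   vertex 2.2 1.6 0.0
   vertex 0.0 3.2 2.0
  endloop
 endfacet
 facet normal -0.122 0.414 -0.902
  outer loop
   vertex 1.6 3.6 1.0
   vertex 3.2 3.2 0.6
   vertex 2.2 1.6 0.0
  endloop
 endfacet
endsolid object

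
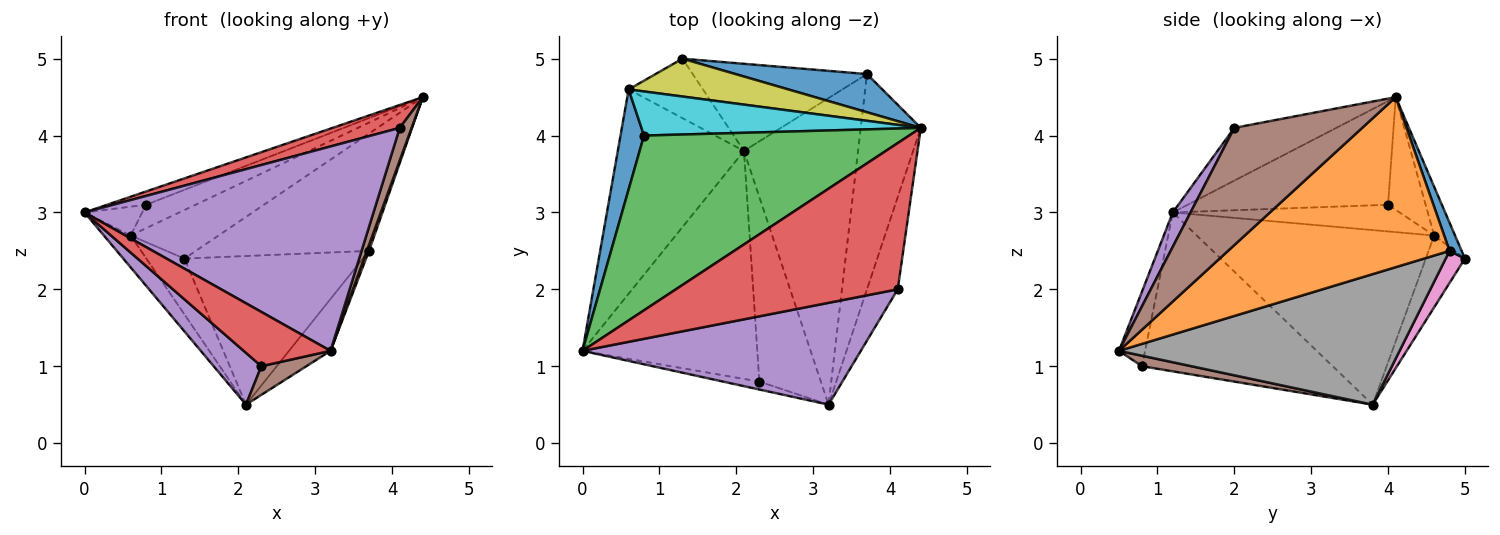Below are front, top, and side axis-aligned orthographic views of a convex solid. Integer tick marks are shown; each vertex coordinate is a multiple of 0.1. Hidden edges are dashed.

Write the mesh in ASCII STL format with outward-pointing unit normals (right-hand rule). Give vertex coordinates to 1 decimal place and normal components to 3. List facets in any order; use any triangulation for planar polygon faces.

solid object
 facet normal 0.066 0.949 0.309
  outer loop
   vertex 3.7 4.8 2.5
   vertex 1.3 5.0 2.4
   vertex 4.4 4.1 4.5
  endloop
 endfacet
 facet normal 0.943 -0.009 -0.333
  outer loop
   vertex 3.7 4.8 2.5
   vertex 4.4 4.1 4.5
   vertex 3.2 0.5 1.2
  endloop
 endfacet
 facet normal -0.363 0.071 0.929
  outer loop
   vertex 0.8 4.0 3.1
   vertex 0.0 1.2 3.0
   vertex 4.4 4.1 4.5
  endloop
 endfacet
 facet normal -0.229 -0.151 0.962
  outer loop
   vertex 4.1 2.0 4.1
   vertex 4.4 4.1 4.5
   vertex 0.0 1.2 3.0
  endloop
 endfacet
 facet normal 0.055 -0.894 0.445
  outer loop
   vertex 4.1 2.0 4.1
   vertex 0.0 1.2 3.0
   vertex 3.2 0.5 1.2
  endloop
 endfacet
 facet normal 0.963 -0.089 -0.253
  outer loop
   vertex 4.1 2.0 4.1
   vertex 3.2 0.5 1.2
   vertex 4.4 4.1 4.5
  endloop
 endfacet
 facet normal 0.093 0.859 -0.504
  outer loop
   vertex 2.1 3.8 0.5
   vertex 1.3 5.0 2.4
   vertex 3.7 4.8 2.5
  endloop
 endfacet
 facet normal 0.748 0.111 -0.654
  outer loop
   vertex 2.1 3.8 0.5
   vertex 3.7 4.8 2.5
   vertex 3.2 0.5 1.2
  endloop
 endfacet
 facet normal -0.184 0.775 0.604
  outer loop
   vertex 0.6 4.6 2.7
   vertex 4.4 4.1 4.5
   vertex 1.3 5.0 2.4
  endloop
 endfacet
 facet normal -0.336 0.442 0.832
  outer loop
   vertex 0.6 4.6 2.7
   vertex 0.8 4.0 3.1
   vertex 4.4 4.1 4.5
  endloop
 endfacet
 facet normal -0.737 0.187 0.649
  outer loop
   vertex 0.6 4.6 2.7
   vertex 0.0 1.2 3.0
   vertex 0.8 4.0 3.1
  endloop
 endfacet
 facet normal -0.807 0.091 -0.583
  outer loop
   vertex 0.6 4.6 2.7
   vertex 2.1 3.8 0.5
   vertex 0.0 1.2 3.0
  endloop
 endfacet
 facet normal -0.575 0.560 -0.596
  outer loop
   vertex 0.6 4.6 2.7
   vertex 1.3 5.0 2.4
   vertex 2.1 3.8 0.5
  endloop
 endfacet
 facet normal -0.285 -0.948 -0.138
  outer loop
   vertex 2.3 0.8 1.0
   vertex 3.2 0.5 1.2
   vertex 0.0 1.2 3.0
  endloop
 endfacet
 facet normal -0.663 -0.166 -0.730
  outer loop
   vertex 2.3 0.8 1.0
   vertex 0.0 1.2 3.0
   vertex 2.1 3.8 0.5
  endloop
 endfacet
 facet normal 0.166 -0.151 -0.974
  outer loop
   vertex 2.3 0.8 1.0
   vertex 2.1 3.8 0.5
   vertex 3.2 0.5 1.2
  endloop
 endfacet
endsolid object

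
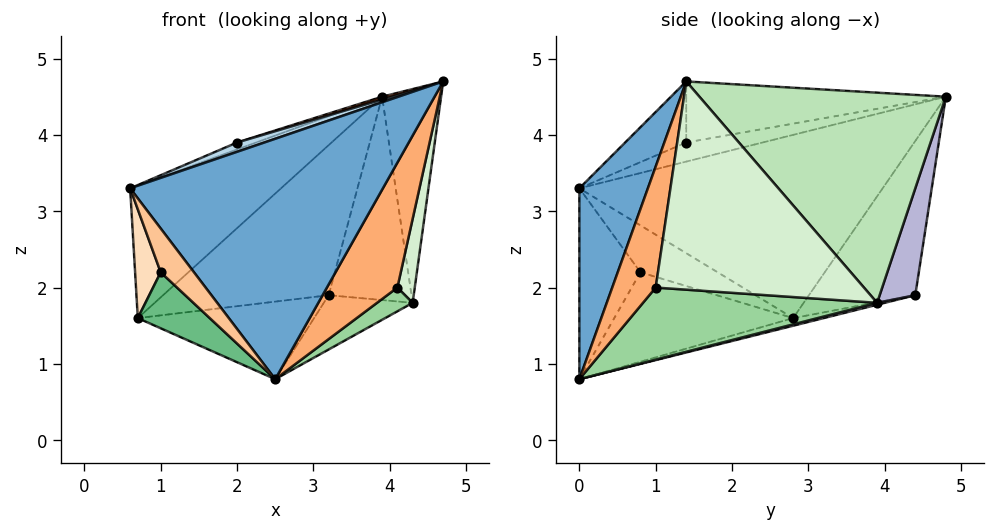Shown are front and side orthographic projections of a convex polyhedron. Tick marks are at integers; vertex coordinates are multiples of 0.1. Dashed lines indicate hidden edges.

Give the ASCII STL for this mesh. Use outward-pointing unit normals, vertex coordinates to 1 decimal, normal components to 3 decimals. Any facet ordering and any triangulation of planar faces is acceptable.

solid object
 facet normal 0.257 -0.947 0.195
  outer loop
   vertex 2.5 0.0 0.8
   vertex 4.7 1.4 4.7
   vertex 0.6 0.0 3.3
  endloop
 endfacet
 facet normal -0.740 0.368 0.563
  outer loop
   vertex 0.7 2.8 1.6
   vertex 0.6 0.0 3.3
   vertex 3.9 4.8 4.5
  endloop
 endfacet
 facet normal -0.282 -0.126 0.951
  outer loop
   vertex 2.0 1.4 3.9
   vertex 0.6 0.0 3.3
   vertex 4.7 1.4 4.7
  endloop
 endfacet
 facet normal -0.492 0.123 0.862
  outer loop
   vertex 2.0 1.4 3.9
   vertex 3.9 4.8 4.5
   vertex 0.6 0.0 3.3
  endloop
 endfacet
 facet normal -0.284 -0.010 0.959
  outer loop
   vertex 2.0 1.4 3.9
   vertex 4.7 1.4 4.7
   vertex 3.9 4.8 4.5
  endloop
 endfacet
 facet normal 0.525 -0.851 0.009
  outer loop
   vertex 4.1 1.0 2.0
   vertex 4.7 1.4 4.7
   vertex 2.5 0.0 0.8
  endloop
 endfacet
 facet normal -0.730 -0.398 -0.555
  outer loop
   vertex 1.0 0.8 2.2
   vertex 2.5 0.0 0.8
   vertex 0.6 0.0 3.3
  endloop
 endfacet
 facet normal -0.823 -0.273 -0.498
  outer loop
   vertex 1.0 0.8 2.2
   vertex 0.6 0.0 3.3
   vertex 0.7 2.8 1.6
  endloop
 endfacet
 facet normal -0.731 -0.294 -0.615
  outer loop
   vertex 1.0 0.8 2.2
   vertex 0.7 2.8 1.6
   vertex 2.5 0.0 0.8
  endloop
 endfacet
 facet normal 0.635 -0.097 -0.766
  outer loop
   vertex 4.3 3.9 1.8
   vertex 4.1 1.0 2.0
   vertex 2.5 0.0 0.8
  endloop
 endfacet
 facet normal 0.970 0.232 0.066
  outer loop
   vertex 4.3 3.9 1.8
   vertex 3.9 4.8 4.5
   vertex 4.7 1.4 4.7
  endloop
 endfacet
 facet normal 0.975 -0.081 -0.205
  outer loop
   vertex 4.3 3.9 1.8
   vertex 4.7 1.4 4.7
   vertex 4.1 1.0 2.0
  endloop
 endfacet
 facet normal -0.540 0.841 0.016
  outer loop
   vertex 3.2 4.4 1.9
   vertex 0.7 2.8 1.6
   vertex 3.9 4.8 4.5
  endloop
 endfacet
 facet normal 0.383 0.892 -0.240
  outer loop
   vertex 3.2 4.4 1.9
   vertex 3.9 4.8 4.5
   vertex 4.3 3.9 1.8
  endloop
 endfacet
 facet normal -0.043 0.249 -0.968
  outer loop
   vertex 3.2 4.4 1.9
   vertex 2.5 0.0 0.8
   vertex 0.7 2.8 1.6
  endloop
 endfacet
 facet normal 0.021 0.239 -0.971
  outer loop
   vertex 3.2 4.4 1.9
   vertex 4.3 3.9 1.8
   vertex 2.5 0.0 0.8
  endloop
 endfacet
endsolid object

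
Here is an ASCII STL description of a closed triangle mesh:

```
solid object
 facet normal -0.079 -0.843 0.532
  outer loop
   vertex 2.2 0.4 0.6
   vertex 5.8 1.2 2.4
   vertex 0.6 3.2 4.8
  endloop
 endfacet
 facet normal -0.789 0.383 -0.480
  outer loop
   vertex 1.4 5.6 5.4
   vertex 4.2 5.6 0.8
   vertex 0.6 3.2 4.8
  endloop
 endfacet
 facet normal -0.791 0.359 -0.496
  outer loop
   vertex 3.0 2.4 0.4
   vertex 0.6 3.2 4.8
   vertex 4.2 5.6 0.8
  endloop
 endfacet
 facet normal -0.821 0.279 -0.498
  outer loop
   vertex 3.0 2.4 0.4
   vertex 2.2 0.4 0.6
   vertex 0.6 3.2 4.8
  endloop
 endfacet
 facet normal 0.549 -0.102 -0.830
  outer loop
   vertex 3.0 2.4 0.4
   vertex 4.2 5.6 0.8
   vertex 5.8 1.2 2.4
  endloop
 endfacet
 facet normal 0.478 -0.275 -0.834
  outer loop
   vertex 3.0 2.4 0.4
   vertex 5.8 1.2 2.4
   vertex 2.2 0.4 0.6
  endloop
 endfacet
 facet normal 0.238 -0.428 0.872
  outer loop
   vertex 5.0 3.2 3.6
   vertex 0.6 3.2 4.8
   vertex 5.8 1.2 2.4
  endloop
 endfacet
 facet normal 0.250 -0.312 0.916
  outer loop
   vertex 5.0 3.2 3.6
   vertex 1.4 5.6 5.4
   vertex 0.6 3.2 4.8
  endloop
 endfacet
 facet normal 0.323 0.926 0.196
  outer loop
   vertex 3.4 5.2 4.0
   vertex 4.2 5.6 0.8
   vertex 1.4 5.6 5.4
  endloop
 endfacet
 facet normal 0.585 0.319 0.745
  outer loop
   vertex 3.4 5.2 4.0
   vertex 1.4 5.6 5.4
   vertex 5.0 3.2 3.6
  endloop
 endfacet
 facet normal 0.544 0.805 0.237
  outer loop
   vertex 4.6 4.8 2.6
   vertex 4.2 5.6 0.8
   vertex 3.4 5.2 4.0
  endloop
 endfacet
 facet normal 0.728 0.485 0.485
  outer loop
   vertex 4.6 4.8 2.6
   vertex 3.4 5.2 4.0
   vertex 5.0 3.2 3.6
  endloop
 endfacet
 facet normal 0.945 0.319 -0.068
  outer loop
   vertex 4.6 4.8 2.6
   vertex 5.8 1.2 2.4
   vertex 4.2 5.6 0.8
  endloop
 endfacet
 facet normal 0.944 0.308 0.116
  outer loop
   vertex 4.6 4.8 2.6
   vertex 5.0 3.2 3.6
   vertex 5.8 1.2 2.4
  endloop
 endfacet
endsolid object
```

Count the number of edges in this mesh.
21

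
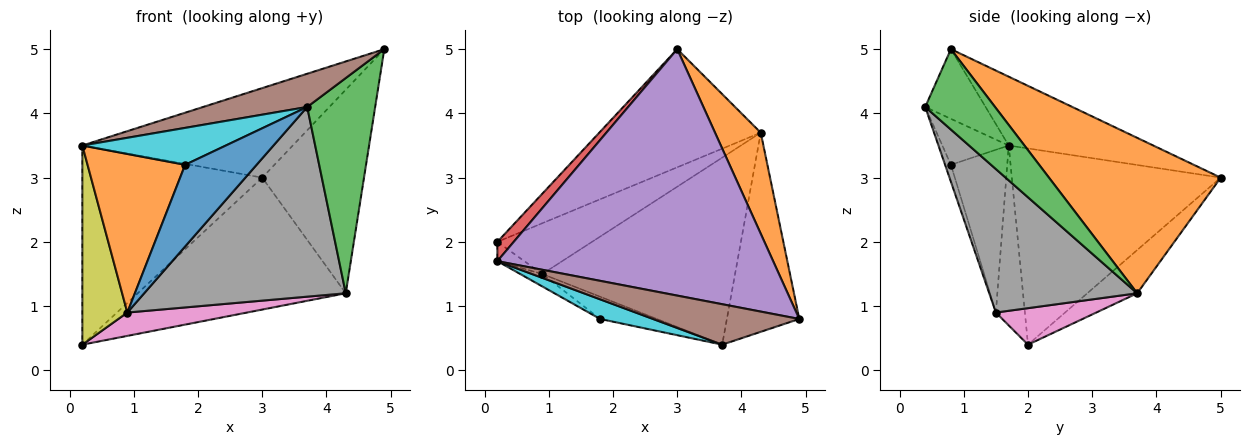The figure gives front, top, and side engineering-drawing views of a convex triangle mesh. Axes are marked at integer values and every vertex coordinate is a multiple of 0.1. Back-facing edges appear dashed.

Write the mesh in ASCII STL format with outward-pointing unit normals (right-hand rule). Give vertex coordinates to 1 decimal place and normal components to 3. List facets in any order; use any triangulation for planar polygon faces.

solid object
 facet normal -0.176 0.733 -0.657
  outer loop
   vertex 4.3 3.7 1.2
   vertex 0.2 2.0 0.4
   vertex 3.0 5.0 3.0
  endloop
 endfacet
 facet normal 0.834 0.494 0.245
  outer loop
   vertex 4.3 3.7 1.2
   vertex 3.0 5.0 3.0
   vertex 4.9 0.8 5.0
  endloop
 endfacet
 facet normal 0.602 -0.586 -0.542
  outer loop
   vertex 4.3 3.7 1.2
   vertex 4.9 0.8 5.0
   vertex 3.7 0.4 4.1
  endloop
 endfacet
 facet normal -0.756 0.651 0.063
  outer loop
   vertex 0.2 1.7 3.5
   vertex 3.0 5.0 3.0
   vertex 0.2 2.0 0.4
  endloop
 endfacet
 facet normal -0.228 0.332 0.915
  outer loop
   vertex 0.2 1.7 3.5
   vertex 4.9 0.8 5.0
   vertex 3.0 5.0 3.0
  endloop
 endfacet
 facet normal -0.346 -0.595 0.725
  outer loop
   vertex 0.2 1.7 3.5
   vertex 3.7 0.4 4.1
   vertex 4.9 0.8 5.0
  endloop
 endfacet
 facet normal 0.331 -0.394 -0.857
  outer loop
   vertex 0.9 1.5 0.9
   vertex 0.2 2.0 0.4
   vertex 4.3 3.7 1.2
  endloop
 endfacet
 facet normal 0.463 -0.631 -0.622
  outer loop
   vertex 0.9 1.5 0.9
   vertex 4.3 3.7 1.2
   vertex 3.7 0.4 4.1
  endloop
 endfacet
 facet normal -0.540 -0.838 -0.081
  outer loop
   vertex 0.9 1.5 0.9
   vertex 0.2 1.7 3.5
   vertex 0.2 2.0 0.4
  endloop
 endfacet
 facet normal -0.378 -0.817 0.435
  outer loop
   vertex 1.8 0.8 3.2
   vertex 3.7 0.4 4.1
   vertex 0.2 1.7 3.5
  endloop
 endfacet
 facet normal -0.078 -0.962 -0.262
  outer loop
   vertex 1.8 0.8 3.2
   vertex 0.9 1.5 0.9
   vertex 3.7 0.4 4.1
  endloop
 endfacet
 facet normal -0.499 -0.864 -0.068
  outer loop
   vertex 1.8 0.8 3.2
   vertex 0.2 1.7 3.5
   vertex 0.9 1.5 0.9
  endloop
 endfacet
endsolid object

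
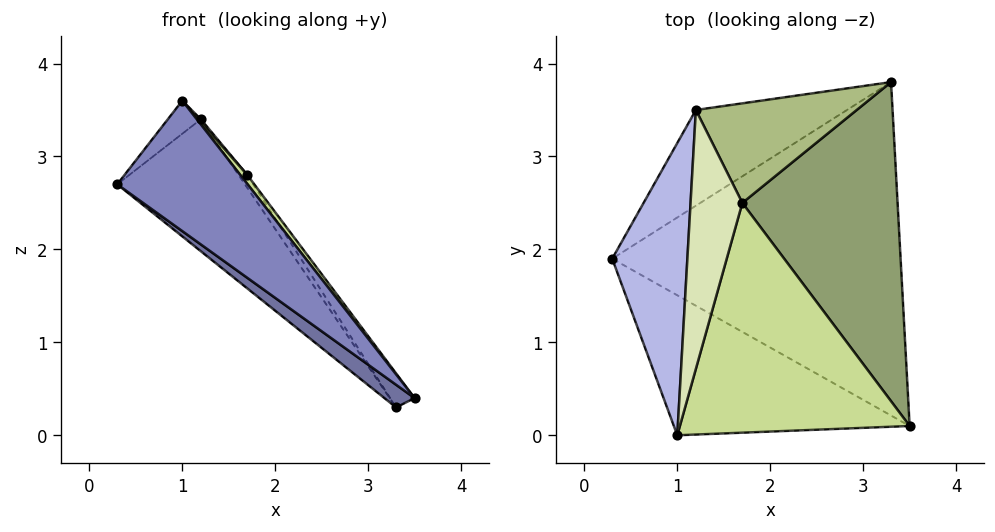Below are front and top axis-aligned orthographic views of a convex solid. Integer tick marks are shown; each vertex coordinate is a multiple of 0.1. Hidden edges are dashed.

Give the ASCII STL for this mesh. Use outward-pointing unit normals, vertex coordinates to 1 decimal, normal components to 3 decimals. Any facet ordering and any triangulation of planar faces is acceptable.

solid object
 facet normal -0.603 -0.054 -0.796
  outer loop
   vertex 3.3 3.8 0.3
   vertex 3.5 0.1 0.4
   vertex 0.3 1.9 2.7
  endloop
 endfacet
 facet normal -0.673 -0.504 -0.541
  outer loop
   vertex 1.0 0.0 3.6
   vertex 0.3 1.9 2.7
   vertex 3.5 0.1 0.4
  endloop
 endfacet
 facet normal -0.701 0.577 -0.419
  outer loop
   vertex 1.2 3.5 3.4
   vertex 3.3 3.8 0.3
   vertex 0.3 1.9 2.7
  endloop
 endfacet
 facet normal -0.697 0.081 0.712
  outer loop
   vertex 1.2 3.5 3.4
   vertex 0.3 1.9 2.7
   vertex 1.0 0.0 3.6
  endloop
 endfacet
 facet normal 0.826 0.060 0.560
  outer loop
   vertex 1.7 2.5 2.8
   vertex 3.5 0.1 0.4
   vertex 3.3 3.8 0.3
  endloop
 endfacet
 facet normal 0.822 0.073 0.564
  outer loop
   vertex 1.7 2.5 2.8
   vertex 3.3 3.8 0.3
   vertex 1.2 3.5 3.4
  endloop
 endfacet
 facet normal 0.788 -0.024 0.615
  outer loop
   vertex 1.7 2.5 2.8
   vertex 1.0 0.0 3.6
   vertex 3.5 0.1 0.4
  endloop
 endfacet
 facet normal 0.763 -0.007 0.647
  outer loop
   vertex 1.7 2.5 2.8
   vertex 1.2 3.5 3.4
   vertex 1.0 0.0 3.6
  endloop
 endfacet
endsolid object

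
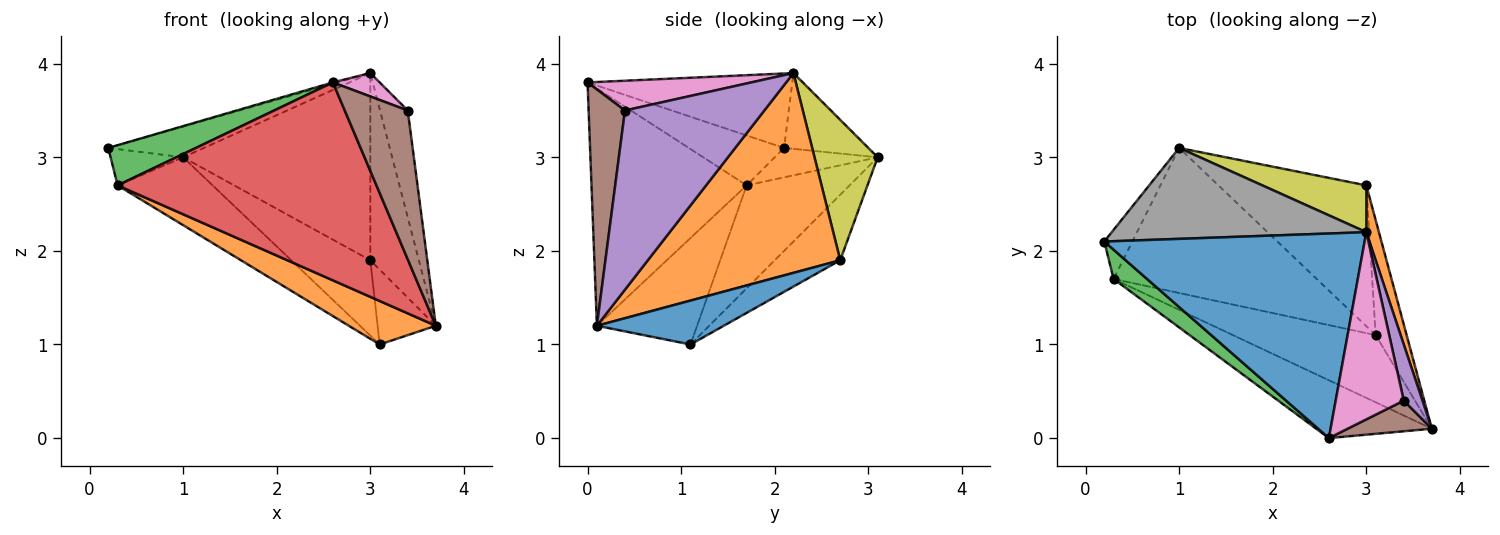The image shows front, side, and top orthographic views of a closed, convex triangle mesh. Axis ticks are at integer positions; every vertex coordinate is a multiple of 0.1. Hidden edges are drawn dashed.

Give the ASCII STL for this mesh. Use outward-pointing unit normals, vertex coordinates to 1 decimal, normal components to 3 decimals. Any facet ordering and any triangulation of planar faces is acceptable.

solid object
 facet normal -0.275 0.006 0.961
  outer loop
   vertex 2.6 0.0 3.8
   vertex 3.0 2.2 3.9
   vertex 0.2 2.1 3.1
  endloop
 endfacet
 facet normal 0.968 0.244 0.061
  outer loop
   vertex 3.0 2.7 1.9
   vertex 3.0 2.2 3.9
   vertex 3.7 0.1 1.2
  endloop
 endfacet
 facet normal -0.660 -0.607 0.442
  outer loop
   vertex 0.3 1.7 2.7
   vertex 2.6 0.0 3.8
   vertex 0.2 2.1 3.1
  endloop
 endfacet
 facet normal -0.499 -0.832 -0.243
  outer loop
   vertex 0.3 1.7 2.7
   vertex 3.7 0.1 1.2
   vertex 2.6 0.0 3.8
  endloop
 endfacet
 facet normal 0.976 0.194 0.102
  outer loop
   vertex 3.4 0.4 3.5
   vertex 3.7 0.1 1.2
   vertex 3.0 2.2 3.9
  endloop
 endfacet
 facet normal 0.492 -0.853 0.175
  outer loop
   vertex 3.4 0.4 3.5
   vertex 2.6 0.0 3.8
   vertex 3.7 0.1 1.2
  endloop
 endfacet
 facet normal 0.398 -0.114 0.910
  outer loop
   vertex 3.4 0.4 3.5
   vertex 3.0 2.2 3.9
   vertex 2.6 0.0 3.8
  endloop
 endfacet
 facet normal -0.271 0.308 0.912
  outer loop
   vertex 1.0 3.1 3.0
   vertex 0.2 2.1 3.1
   vertex 3.0 2.2 3.9
  endloop
 endfacet
 facet normal 0.311 0.922 0.230
  outer loop
   vertex 1.0 3.1 3.0
   vertex 3.0 2.2 3.9
   vertex 3.0 2.7 1.9
  endloop
 endfacet
 facet normal -0.644 0.454 -0.615
  outer loop
   vertex 1.0 3.1 3.0
   vertex 0.3 1.7 2.7
   vertex 0.2 2.1 3.1
  endloop
 endfacet
 facet normal 0.765 0.351 -0.539
  outer loop
   vertex 3.1 1.1 1.0
   vertex 3.0 2.7 1.9
   vertex 3.7 0.1 1.2
  endloop
 endfacet
 facet normal -0.531 -0.461 -0.711
  outer loop
   vertex 3.1 1.1 1.0
   vertex 3.7 0.1 1.2
   vertex 0.3 1.7 2.7
  endloop
 endfacet
 facet normal -0.364 0.439 -0.821
  outer loop
   vertex 3.1 1.1 1.0
   vertex 1.0 3.1 3.0
   vertex 3.0 2.7 1.9
  endloop
 endfacet
 facet normal -0.417 0.385 -0.823
  outer loop
   vertex 3.1 1.1 1.0
   vertex 0.3 1.7 2.7
   vertex 1.0 3.1 3.0
  endloop
 endfacet
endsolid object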